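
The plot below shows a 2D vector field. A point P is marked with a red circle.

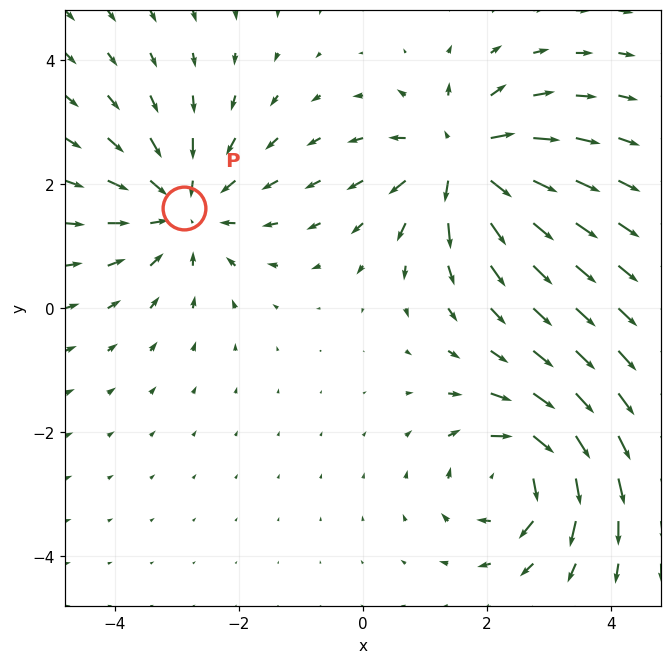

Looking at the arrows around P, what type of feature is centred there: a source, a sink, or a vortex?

At P (-2.9, 1.6) the arrows converge inward. Divergence about -4, curl ≈0 — negative divergence with near-zero curl is a sink.

sink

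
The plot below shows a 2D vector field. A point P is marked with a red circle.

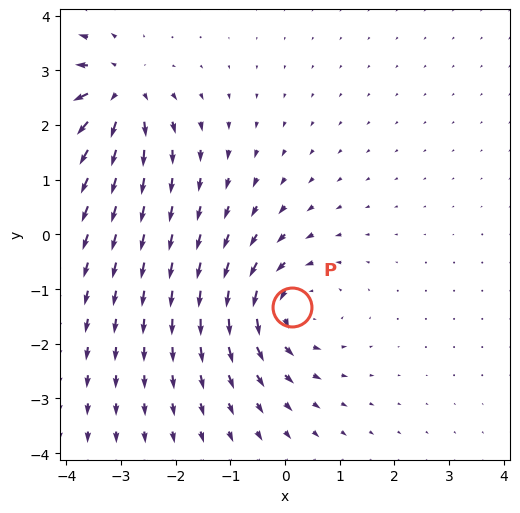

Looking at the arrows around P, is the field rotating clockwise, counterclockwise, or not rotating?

counterclockwise

Near P at (0.1, -1.3) the arrows circulate counterclockwise. The curl (z-component) there is about +4; positive curl means counterclockwise rotation.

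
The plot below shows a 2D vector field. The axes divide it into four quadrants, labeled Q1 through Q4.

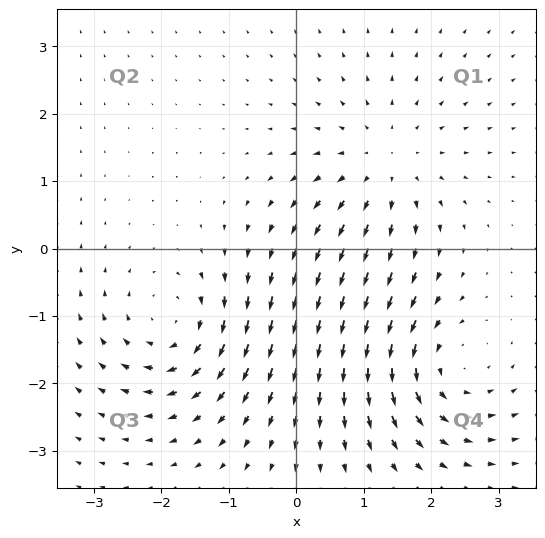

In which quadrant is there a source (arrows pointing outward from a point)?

Q1

The source sits at approximately (1.3, 1.2), which lies in quadrant Q1. The divergence there is about +3, positive as expected for a source.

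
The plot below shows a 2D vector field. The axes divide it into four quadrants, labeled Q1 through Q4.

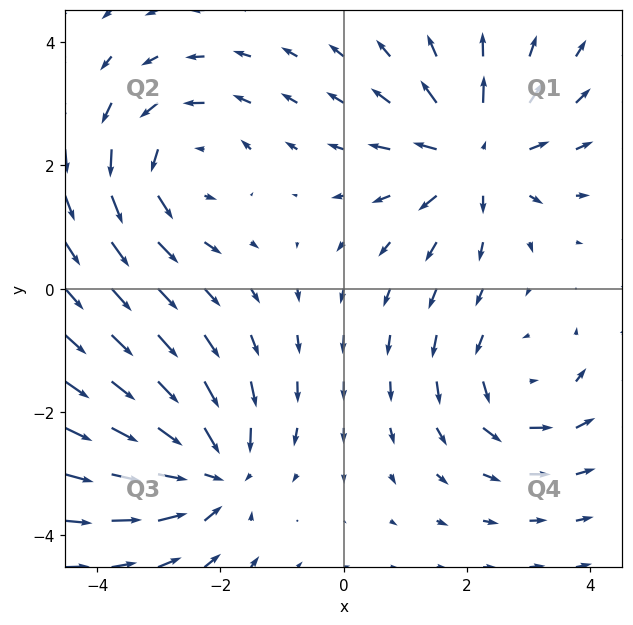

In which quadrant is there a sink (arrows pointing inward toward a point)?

The sink sits at approximately (-2.2, -3.0), which lies in quadrant Q3. The divergence there is about -4, negative as expected for a sink.

Q3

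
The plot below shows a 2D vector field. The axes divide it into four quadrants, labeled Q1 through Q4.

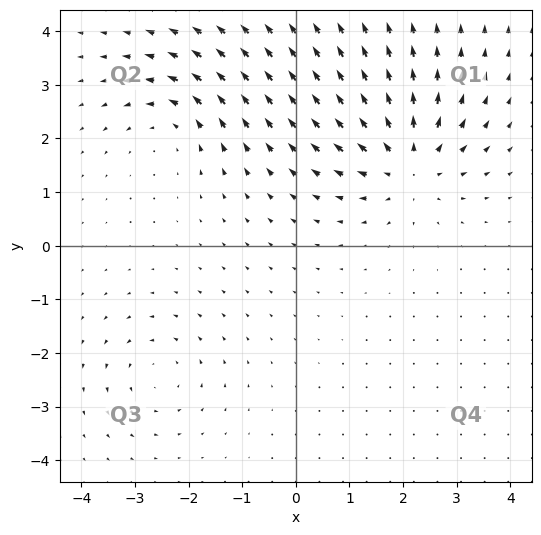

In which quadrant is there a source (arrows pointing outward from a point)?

The source sits at approximately (2.1, 1.5), which lies in quadrant Q1. The divergence there is about +5, positive as expected for a source.

Q1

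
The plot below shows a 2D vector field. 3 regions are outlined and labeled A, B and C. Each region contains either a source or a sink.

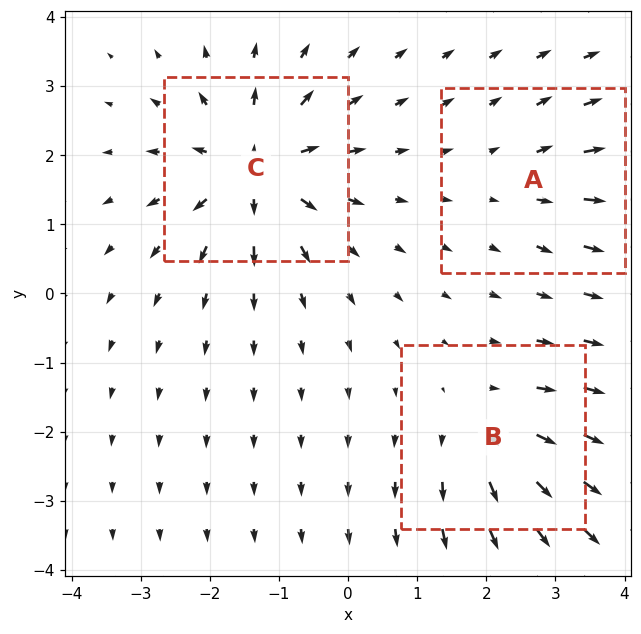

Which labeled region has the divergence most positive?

C

Divergence at each region's feature centre — A: about +2, B: about +4, C: about +6. Region C is most positive.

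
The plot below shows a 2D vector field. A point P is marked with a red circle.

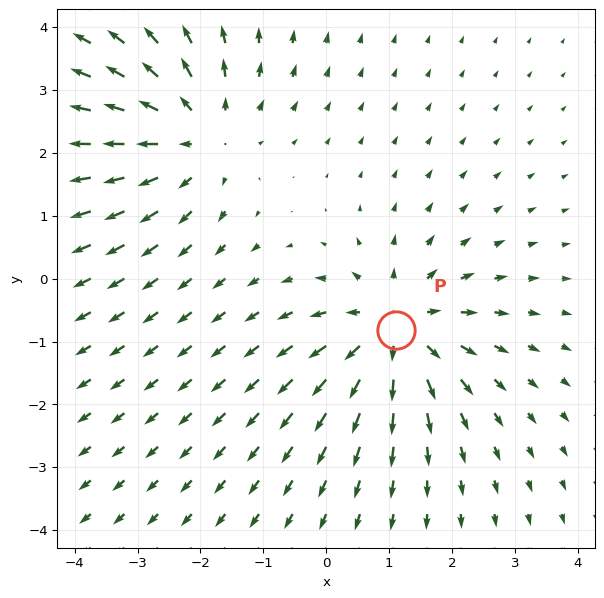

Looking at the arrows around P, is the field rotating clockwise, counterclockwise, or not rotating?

Near P at (1.1, -0.8) the arrows show no circulation. The curl there is ≈0.

not rotating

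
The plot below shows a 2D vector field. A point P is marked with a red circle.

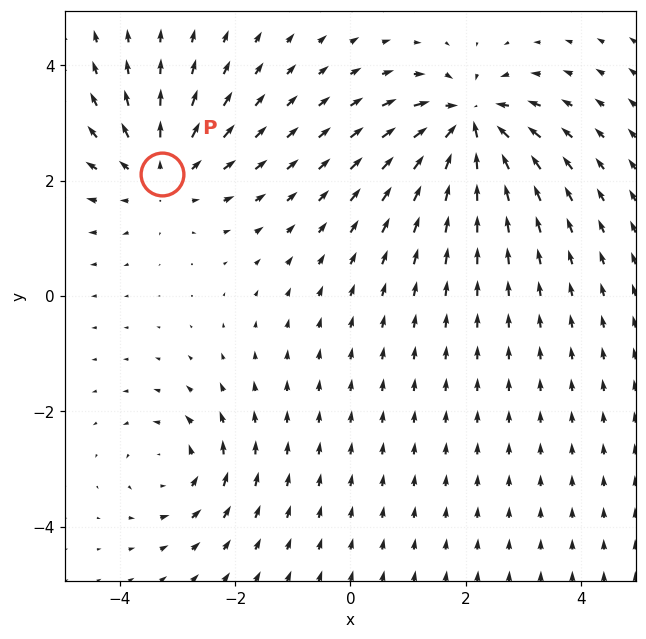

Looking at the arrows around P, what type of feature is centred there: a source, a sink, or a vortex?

At P (-3.3, 2.1) the arrows spread outward. Divergence about +4, curl ≈0 — positive divergence with near-zero curl is a source.

source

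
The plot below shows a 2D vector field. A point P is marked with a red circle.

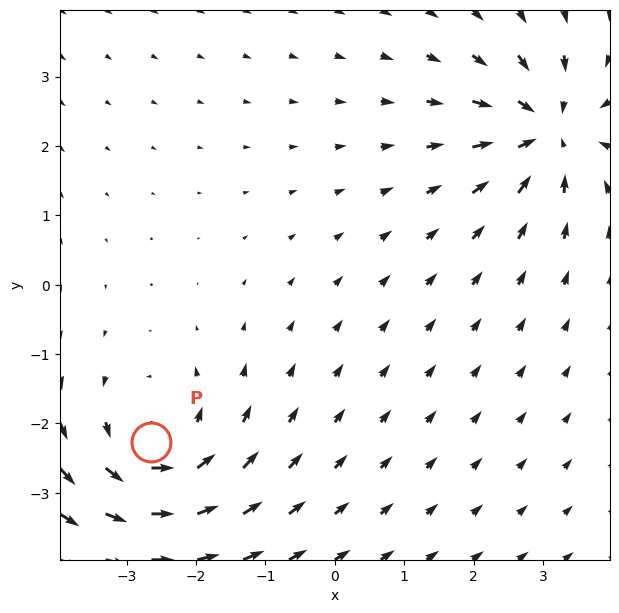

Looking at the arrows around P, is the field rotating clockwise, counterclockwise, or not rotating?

counterclockwise

Near P at (-2.7, -2.3) the arrows circulate counterclockwise. The curl (z-component) there is about +4; positive curl means counterclockwise rotation.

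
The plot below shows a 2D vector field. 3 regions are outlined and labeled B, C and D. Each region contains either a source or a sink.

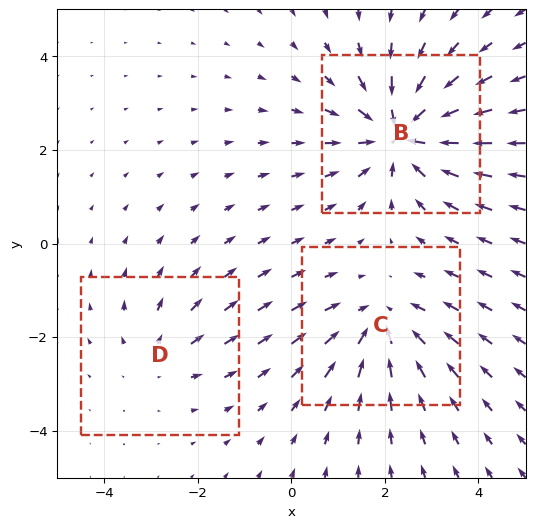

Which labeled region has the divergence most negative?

B

Divergence at each region's feature centre — B: about -4, C: about -3, D: about +2. Region B is most negative.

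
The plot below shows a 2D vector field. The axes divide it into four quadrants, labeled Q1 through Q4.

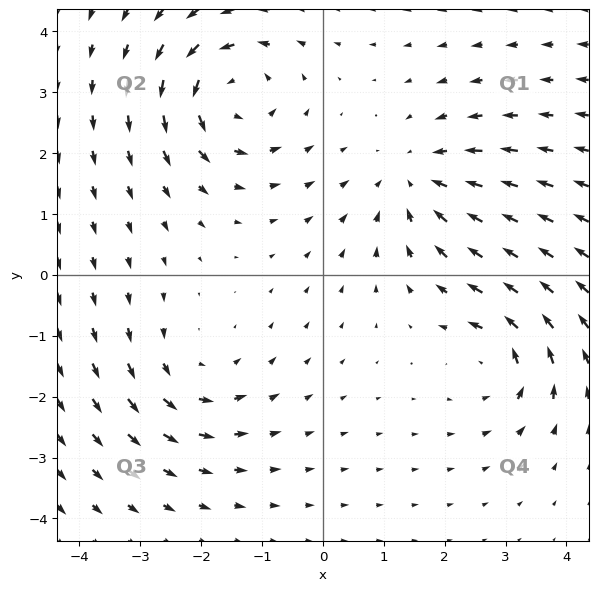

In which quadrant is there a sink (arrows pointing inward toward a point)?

The sink sits at approximately (1.6, 1.5), which lies in quadrant Q1. The divergence there is about -4, negative as expected for a sink.

Q1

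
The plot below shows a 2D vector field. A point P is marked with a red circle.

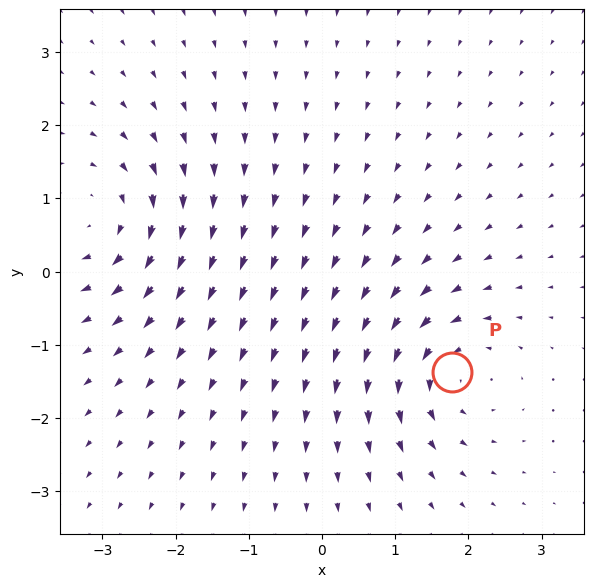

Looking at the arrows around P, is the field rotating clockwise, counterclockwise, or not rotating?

counterclockwise

Near P at (1.8, -1.4) the arrows circulate counterclockwise. The curl (z-component) there is about +6; positive curl means counterclockwise rotation.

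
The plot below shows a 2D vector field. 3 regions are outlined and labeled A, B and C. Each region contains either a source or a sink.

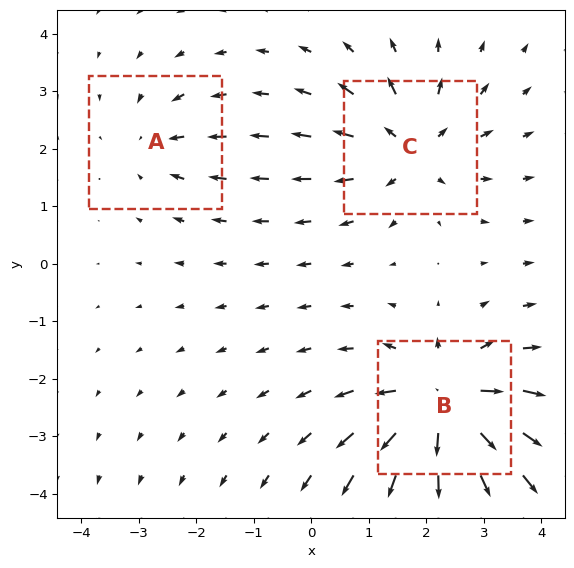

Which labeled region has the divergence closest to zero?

A

Divergence at each region's feature centre — A: about -2, B: about +6, C: about +4. Region A is closest to zero.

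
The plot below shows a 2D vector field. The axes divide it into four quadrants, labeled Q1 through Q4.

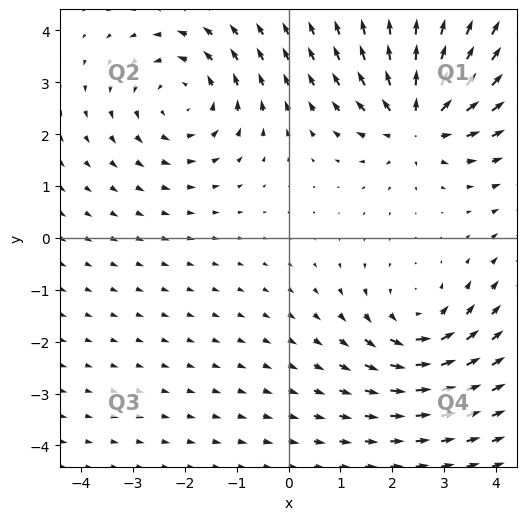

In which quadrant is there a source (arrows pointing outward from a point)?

Q1

The source sits at approximately (2.5, 2.2), which lies in quadrant Q1. The divergence there is about +5, positive as expected for a source.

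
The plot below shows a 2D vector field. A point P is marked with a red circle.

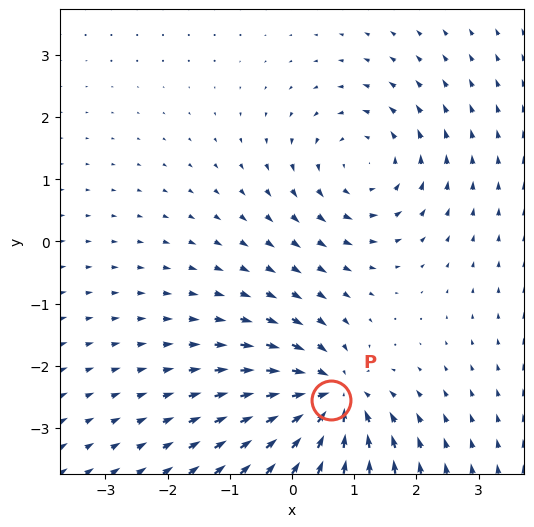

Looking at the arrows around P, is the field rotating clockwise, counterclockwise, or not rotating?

not rotating

Near P at (0.6, -2.5) the arrows show no circulation. The curl there is ≈0.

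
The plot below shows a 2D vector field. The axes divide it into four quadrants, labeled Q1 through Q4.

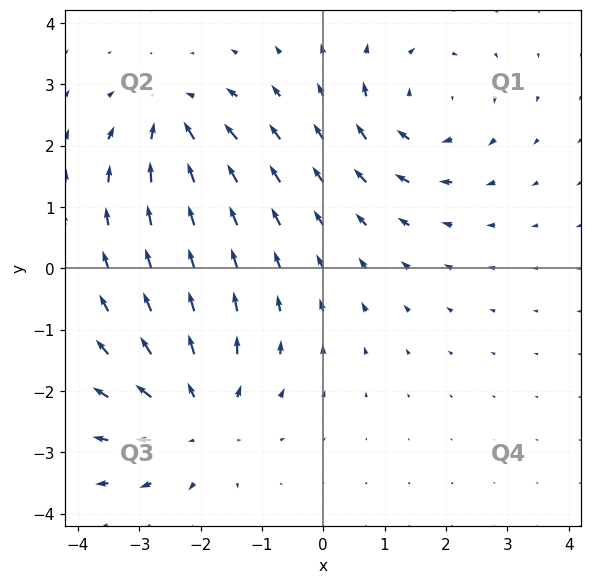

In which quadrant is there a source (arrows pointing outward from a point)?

The source sits at approximately (-2.1, -2.4), which lies in quadrant Q3. The divergence there is about +4, positive as expected for a source.

Q3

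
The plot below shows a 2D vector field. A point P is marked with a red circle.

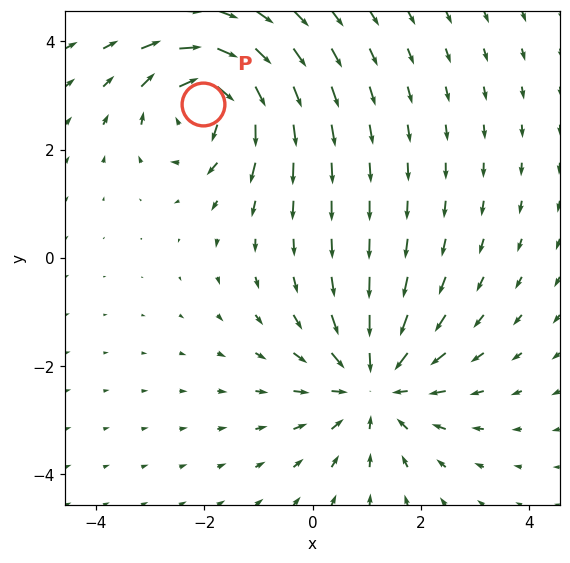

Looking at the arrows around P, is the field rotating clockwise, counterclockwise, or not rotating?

clockwise

Near P at (-2.0, 2.8) the arrows circulate clockwise. The curl (z-component) there is about -5; negative curl means clockwise rotation.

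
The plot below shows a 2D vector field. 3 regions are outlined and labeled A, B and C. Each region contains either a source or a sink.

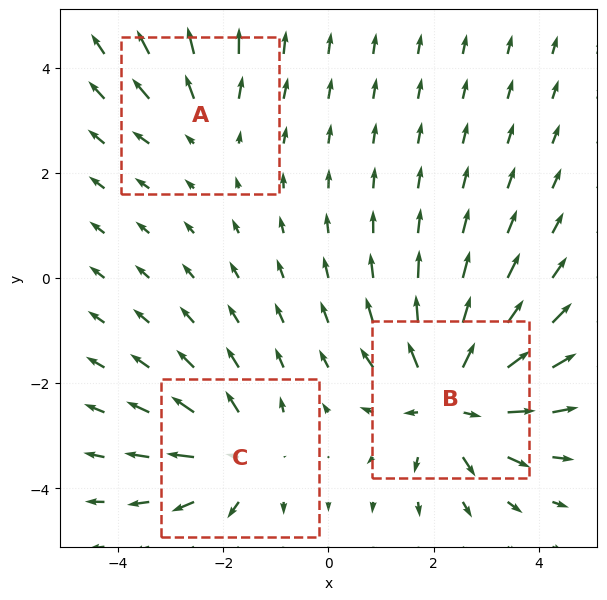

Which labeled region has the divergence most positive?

Divergence at each region's feature centre — A: about +2, B: about +5, C: about +3. Region B is most positive.

B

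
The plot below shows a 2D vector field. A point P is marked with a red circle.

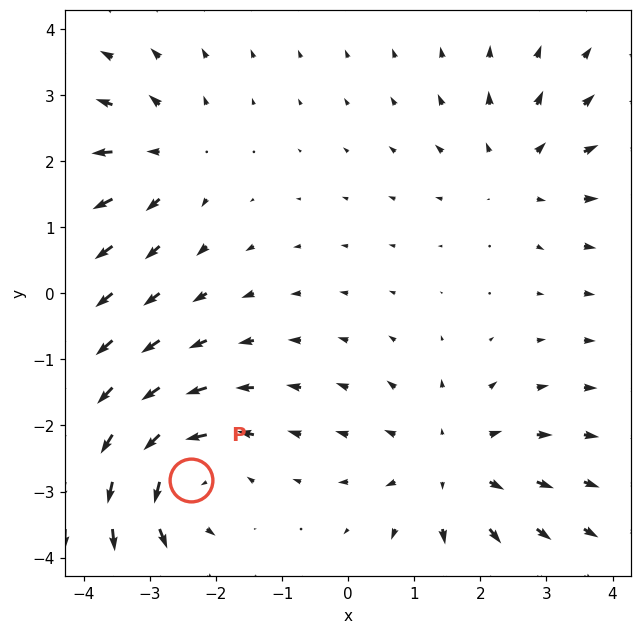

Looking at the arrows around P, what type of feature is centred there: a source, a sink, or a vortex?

At P (-2.4, -2.8) the arrows circulate counterclockwise. Divergence ≈0, curl about +5 — near-zero divergence with nonzero curl is a vortex.

vortex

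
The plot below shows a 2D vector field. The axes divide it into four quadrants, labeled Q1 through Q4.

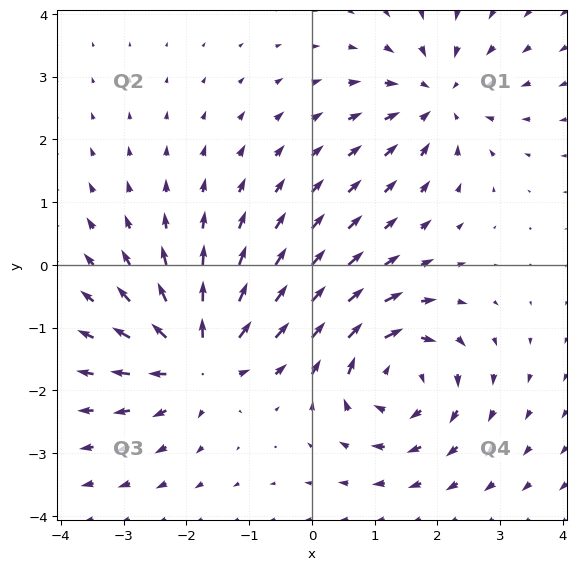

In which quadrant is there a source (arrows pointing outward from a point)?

Q3

The source sits at approximately (-1.8, -1.5), which lies in quadrant Q3. The divergence there is about +6, positive as expected for a source.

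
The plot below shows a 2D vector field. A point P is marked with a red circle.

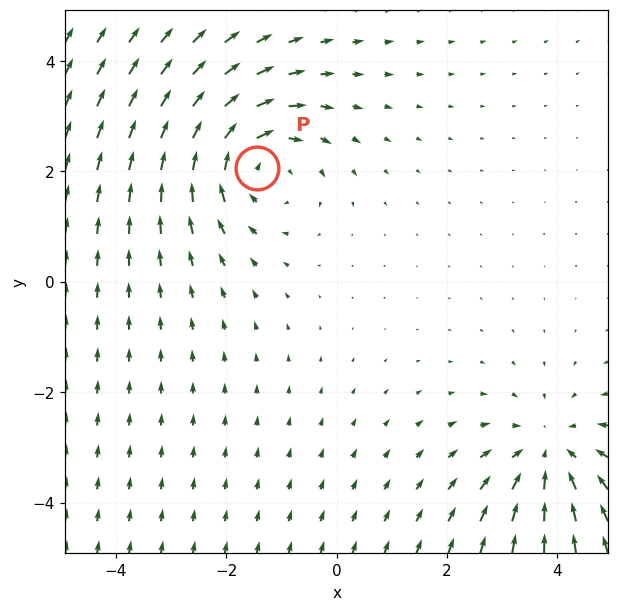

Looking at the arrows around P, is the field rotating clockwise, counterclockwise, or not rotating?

Near P at (-1.4, 2.1) the arrows circulate clockwise. The curl (z-component) there is about -3; negative curl means clockwise rotation.

clockwise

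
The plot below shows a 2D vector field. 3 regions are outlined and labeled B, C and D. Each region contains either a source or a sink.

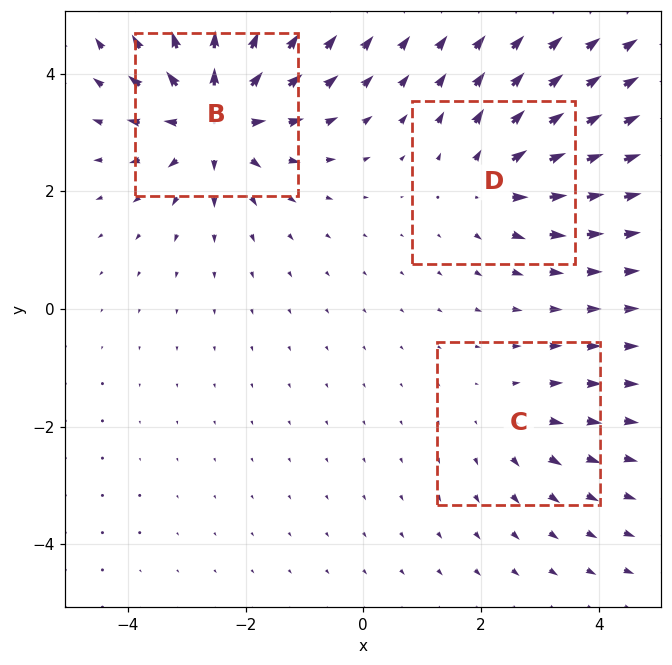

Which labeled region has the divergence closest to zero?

C

Divergence at each region's feature centre — B: about +6, C: about +2, D: about +3. Region C is closest to zero.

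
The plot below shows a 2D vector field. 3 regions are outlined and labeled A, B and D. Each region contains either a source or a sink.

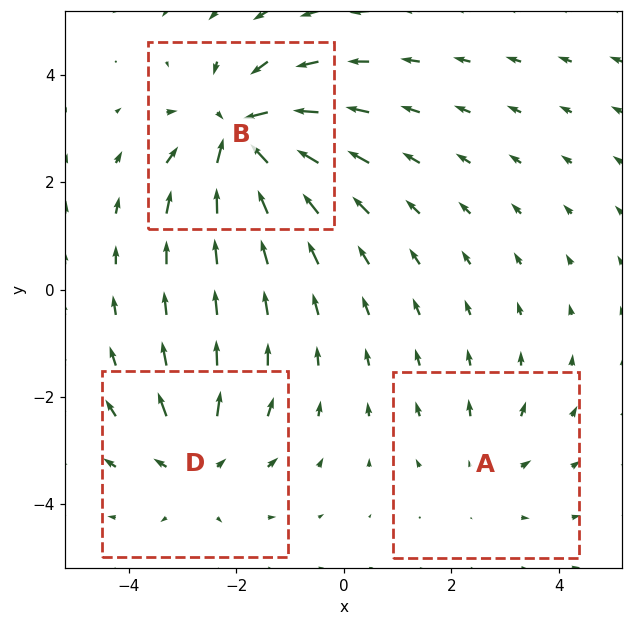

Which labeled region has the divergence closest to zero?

A

Divergence at each region's feature centre — A: about +2, B: about -5, D: about +3. Region A is closest to zero.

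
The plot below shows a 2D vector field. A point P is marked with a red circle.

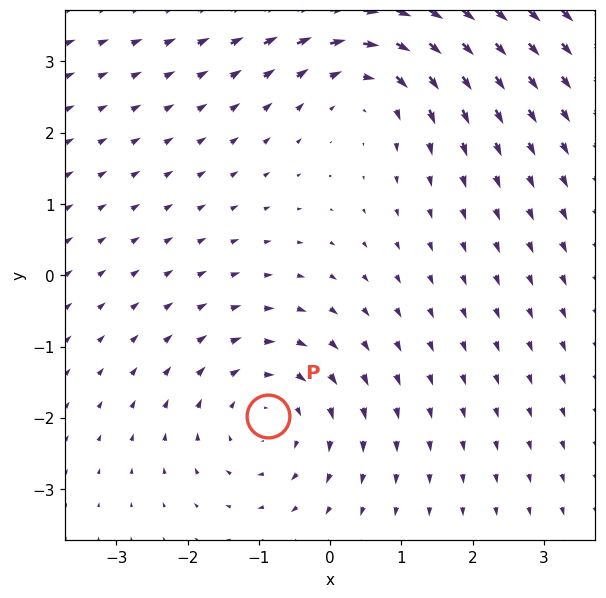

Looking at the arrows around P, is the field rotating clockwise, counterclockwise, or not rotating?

clockwise

Near P at (-0.9, -2.0) the arrows circulate clockwise. The curl (z-component) there is about -3; negative curl means clockwise rotation.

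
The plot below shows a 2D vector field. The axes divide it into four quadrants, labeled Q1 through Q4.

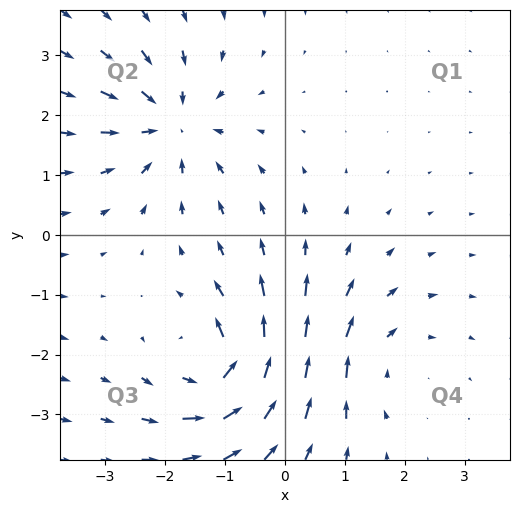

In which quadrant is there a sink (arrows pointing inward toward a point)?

Q2

The sink sits at approximately (-1.9, 1.8), which lies in quadrant Q2. The divergence there is about -5, negative as expected for a sink.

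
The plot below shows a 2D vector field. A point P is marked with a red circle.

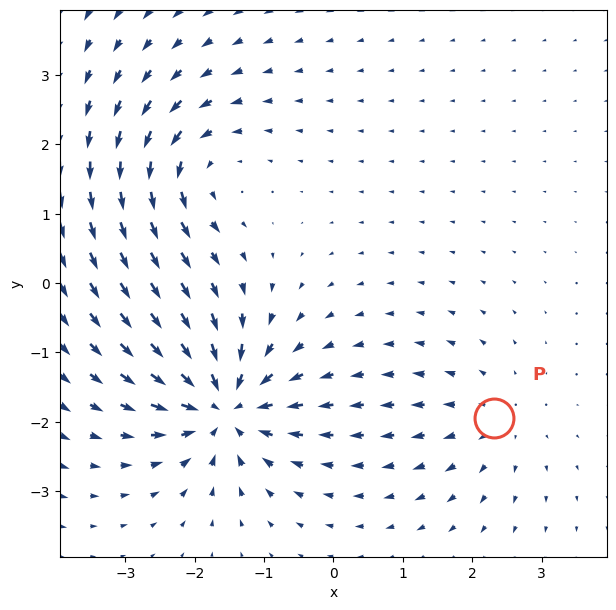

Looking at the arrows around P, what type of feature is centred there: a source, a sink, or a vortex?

source

At P (2.3, -1.9) the arrows spread outward. Divergence about +3, curl ≈0 — positive divergence with near-zero curl is a source.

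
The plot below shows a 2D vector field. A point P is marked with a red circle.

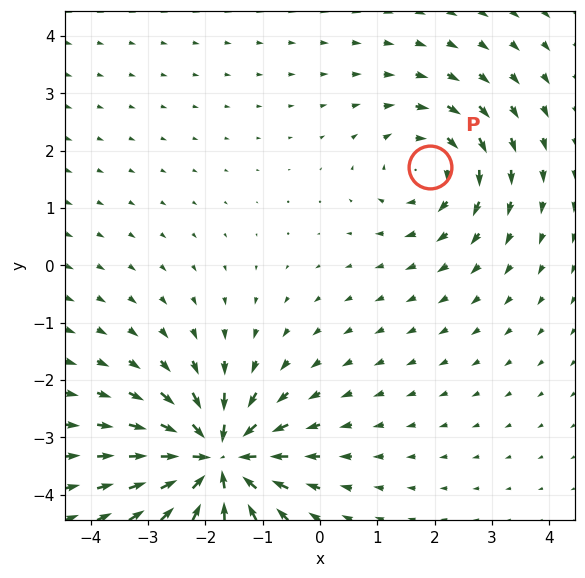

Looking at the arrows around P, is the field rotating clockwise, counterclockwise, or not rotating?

Near P at (1.9, 1.7) the arrows circulate clockwise. The curl (z-component) there is about -3; negative curl means clockwise rotation.

clockwise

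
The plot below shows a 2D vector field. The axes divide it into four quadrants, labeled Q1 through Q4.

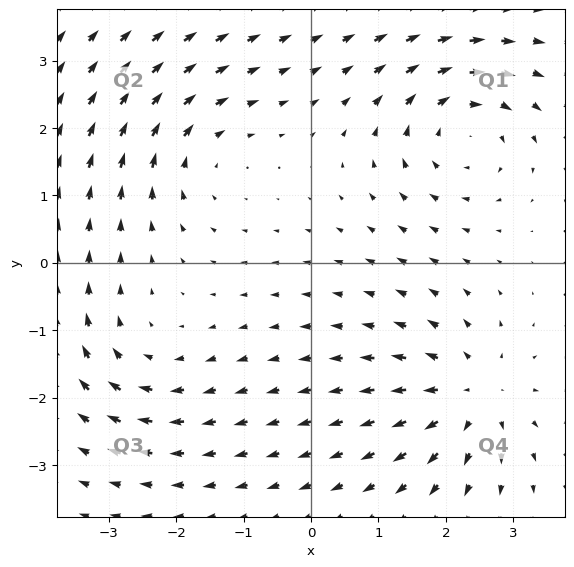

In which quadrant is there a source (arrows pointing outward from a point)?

Q4

The source sits at approximately (2.4, -2.0), which lies in quadrant Q4. The divergence there is about +5, positive as expected for a source.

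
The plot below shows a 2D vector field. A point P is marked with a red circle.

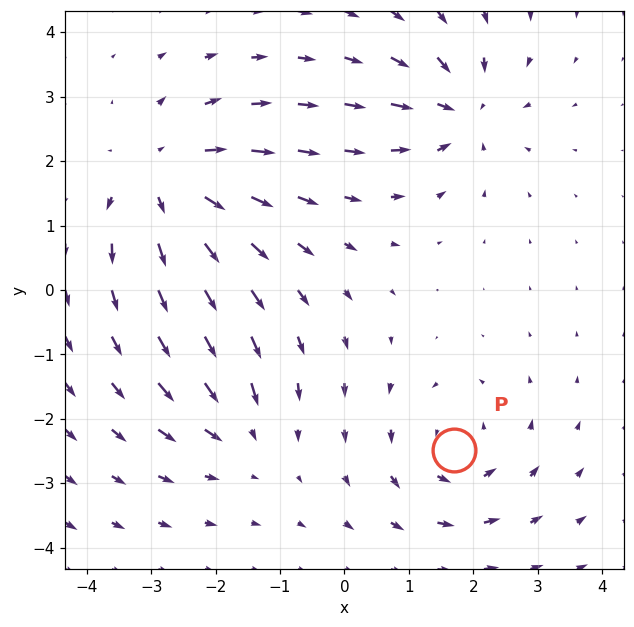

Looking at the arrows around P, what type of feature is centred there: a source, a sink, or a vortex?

At P (1.7, -2.5) the arrows circulate counterclockwise. Divergence ≈0, curl about +4 — near-zero divergence with nonzero curl is a vortex.

vortex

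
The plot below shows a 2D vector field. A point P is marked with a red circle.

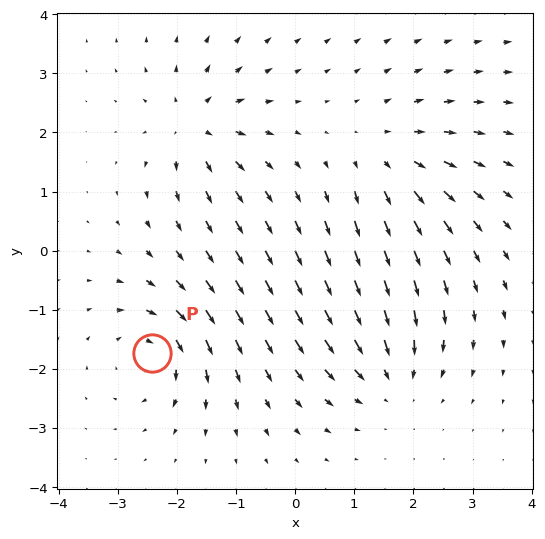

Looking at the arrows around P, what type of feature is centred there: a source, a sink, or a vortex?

At P (-2.4, -1.7) the arrows circulate clockwise. Divergence ≈0, curl about -6 — near-zero divergence with nonzero curl is a vortex.

vortex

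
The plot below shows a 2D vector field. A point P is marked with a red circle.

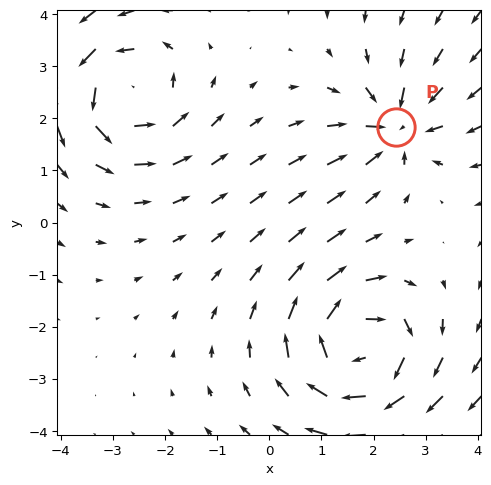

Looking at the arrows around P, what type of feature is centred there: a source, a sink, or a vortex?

sink

At P (2.4, 1.8) the arrows converge inward. Divergence about -4, curl ≈0 — negative divergence with near-zero curl is a sink.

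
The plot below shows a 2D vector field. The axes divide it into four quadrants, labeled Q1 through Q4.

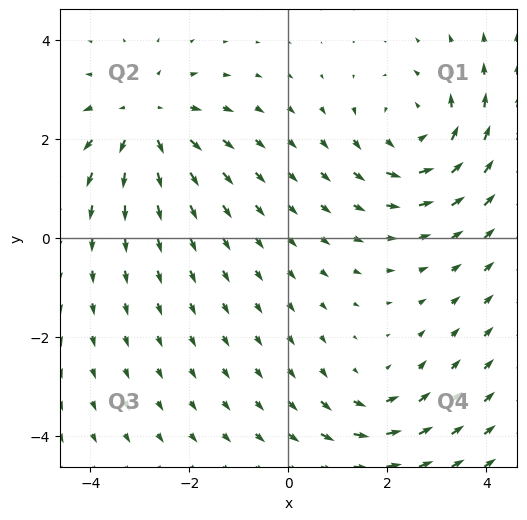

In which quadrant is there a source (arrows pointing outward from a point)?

Q2

The source sits at approximately (-2.9, 2.4), which lies in quadrant Q2. The divergence there is about +4, positive as expected for a source.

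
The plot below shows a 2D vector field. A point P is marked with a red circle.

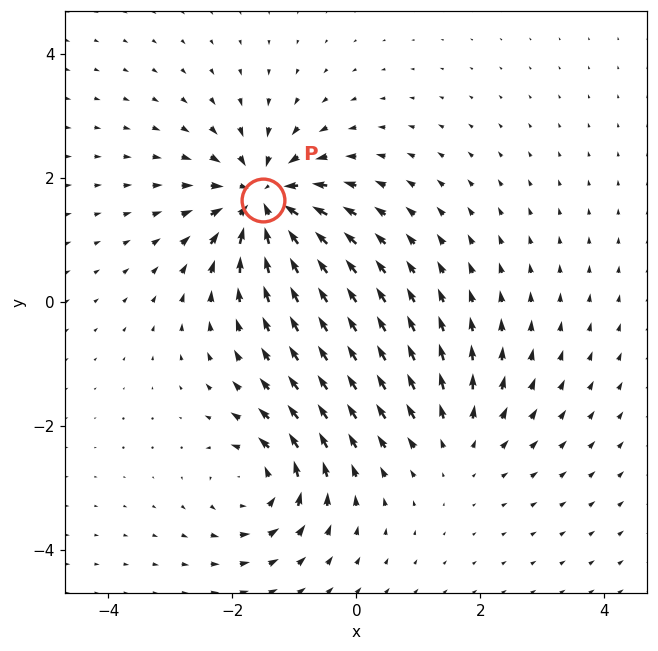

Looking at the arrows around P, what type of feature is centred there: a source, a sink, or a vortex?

At P (-1.5, 1.6) the arrows converge inward. Divergence about -6, curl ≈0 — negative divergence with near-zero curl is a sink.

sink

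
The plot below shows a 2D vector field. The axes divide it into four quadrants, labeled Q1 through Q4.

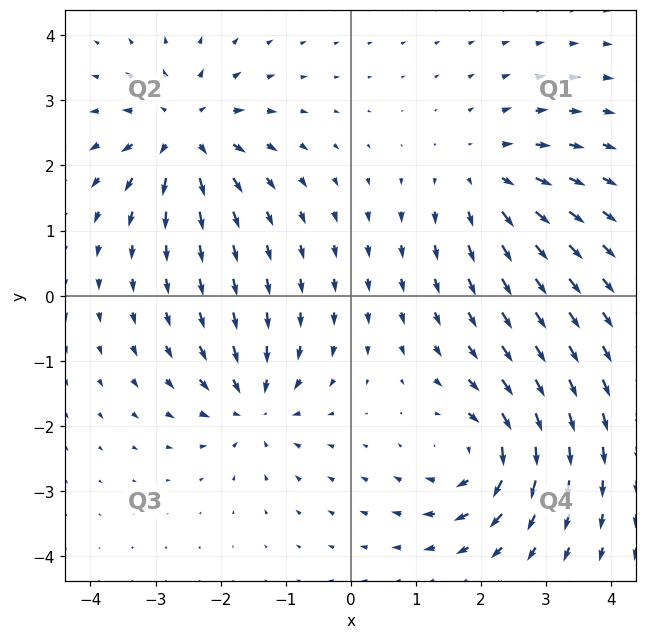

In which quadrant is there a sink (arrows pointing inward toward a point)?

The sink sits at approximately (-1.5, -1.7), which lies in quadrant Q3. The divergence there is about -5, negative as expected for a sink.

Q3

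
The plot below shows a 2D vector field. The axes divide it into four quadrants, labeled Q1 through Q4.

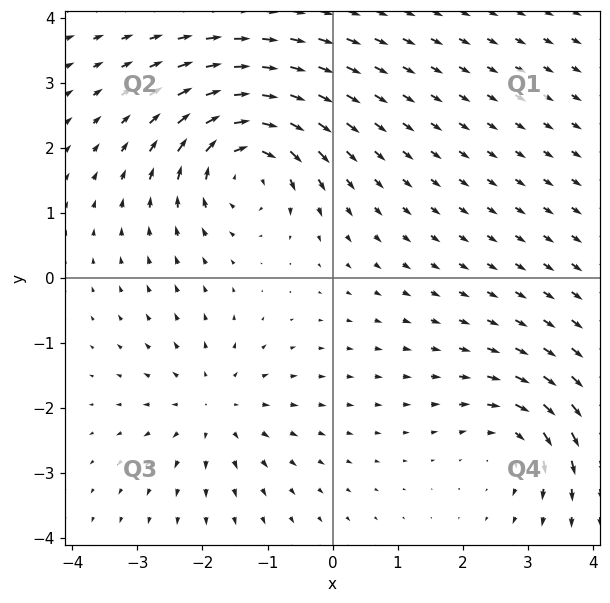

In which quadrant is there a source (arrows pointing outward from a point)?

Q3

The source sits at approximately (-1.8, -2.0), which lies in quadrant Q3. The divergence there is about +3, positive as expected for a source.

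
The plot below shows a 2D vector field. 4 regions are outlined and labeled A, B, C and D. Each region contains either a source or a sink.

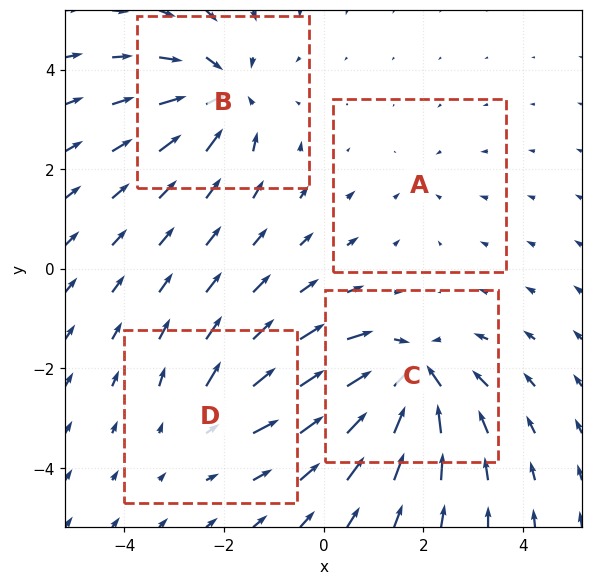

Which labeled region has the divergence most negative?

Divergence at each region's feature centre — A: about -2, B: about -6, C: about -7, D: about +3. Region C is most negative.

C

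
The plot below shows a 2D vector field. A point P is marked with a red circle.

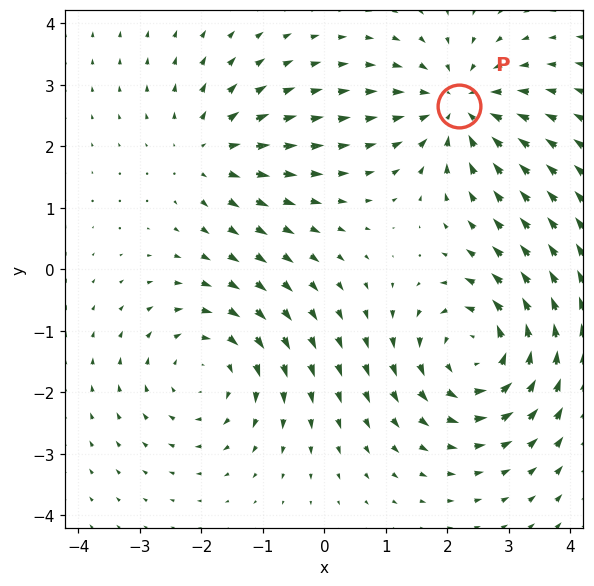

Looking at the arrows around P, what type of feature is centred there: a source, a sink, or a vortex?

sink

At P (2.2, 2.7) the arrows converge inward. Divergence about -4, curl ≈0 — negative divergence with near-zero curl is a sink.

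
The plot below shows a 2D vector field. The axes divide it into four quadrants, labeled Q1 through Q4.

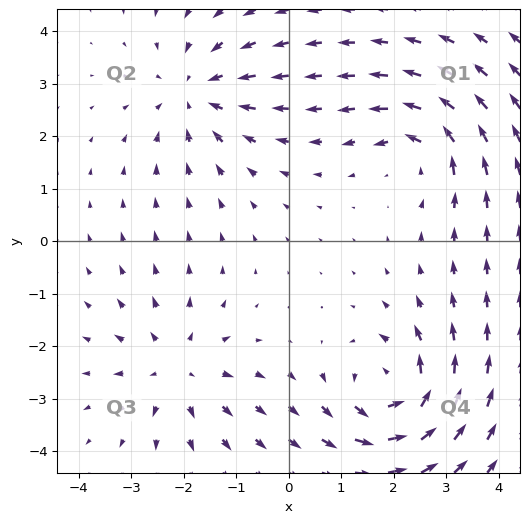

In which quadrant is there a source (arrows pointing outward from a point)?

The source sits at approximately (-2.1, -2.4), which lies in quadrant Q3. The divergence there is about +4, positive as expected for a source.

Q3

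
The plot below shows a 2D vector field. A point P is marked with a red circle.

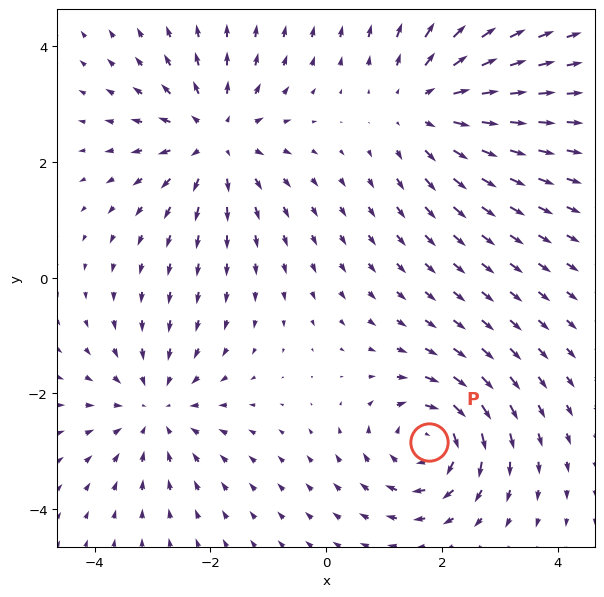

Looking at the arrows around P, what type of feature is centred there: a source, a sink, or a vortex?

vortex

At P (1.8, -2.8) the arrows circulate clockwise. Divergence ≈0, curl about -5 — near-zero divergence with nonzero curl is a vortex.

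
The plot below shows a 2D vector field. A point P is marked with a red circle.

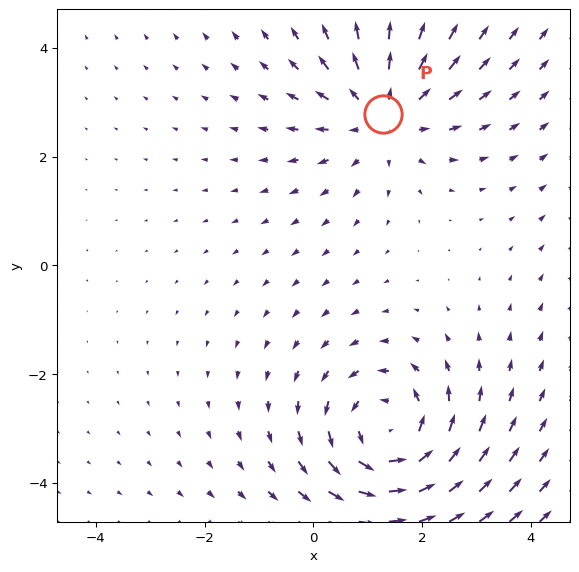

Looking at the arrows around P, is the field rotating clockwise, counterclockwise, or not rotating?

not rotating

Near P at (1.3, 2.8) the arrows show no circulation. The curl there is ≈0.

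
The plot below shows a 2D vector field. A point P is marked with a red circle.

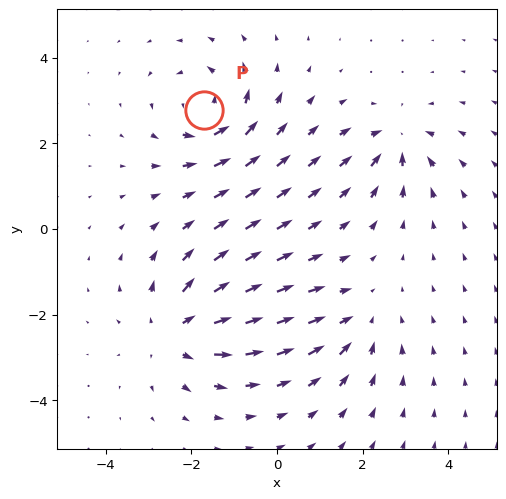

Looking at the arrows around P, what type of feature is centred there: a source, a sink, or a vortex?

vortex

At P (-1.7, 2.8) the arrows circulate counterclockwise. Divergence ≈0, curl about +4 — near-zero divergence with nonzero curl is a vortex.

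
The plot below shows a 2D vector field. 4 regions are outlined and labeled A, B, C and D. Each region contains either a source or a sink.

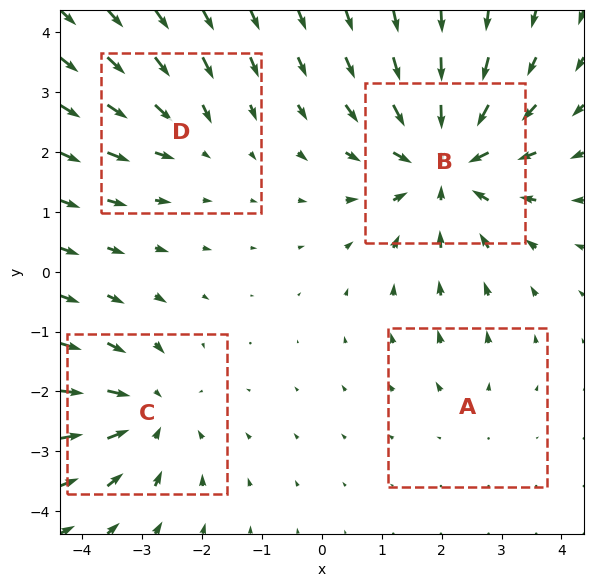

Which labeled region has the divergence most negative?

B

Divergence at each region's feature centre — A: about +2, B: about -6, C: about -4, D: about -3. Region B is most negative.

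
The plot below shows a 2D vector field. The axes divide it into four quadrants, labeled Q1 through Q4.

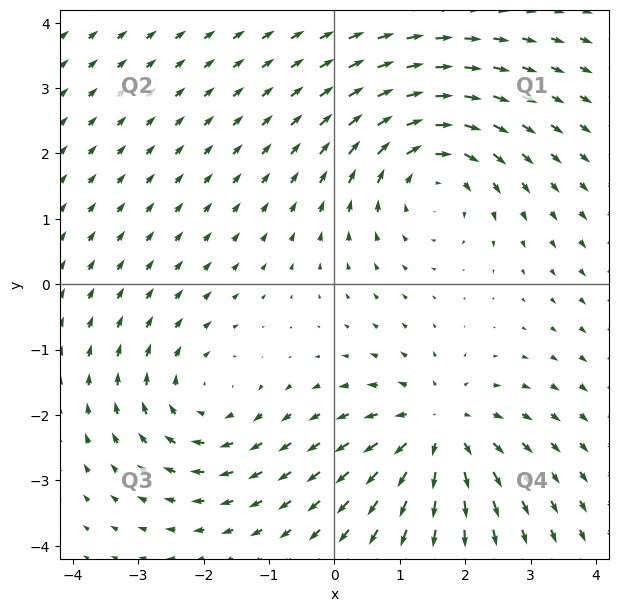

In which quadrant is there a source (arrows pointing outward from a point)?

Q4

The source sits at approximately (1.6, -2.2), which lies in quadrant Q4. The divergence there is about +4, positive as expected for a source.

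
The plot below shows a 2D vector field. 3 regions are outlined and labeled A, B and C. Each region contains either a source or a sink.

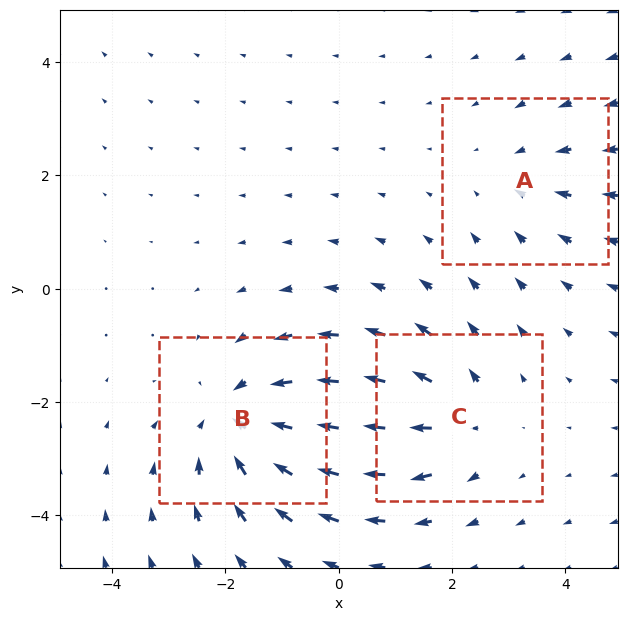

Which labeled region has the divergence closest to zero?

Divergence at each region's feature centre — A: about -2, B: about -4, C: about +3. Region A is closest to zero.

A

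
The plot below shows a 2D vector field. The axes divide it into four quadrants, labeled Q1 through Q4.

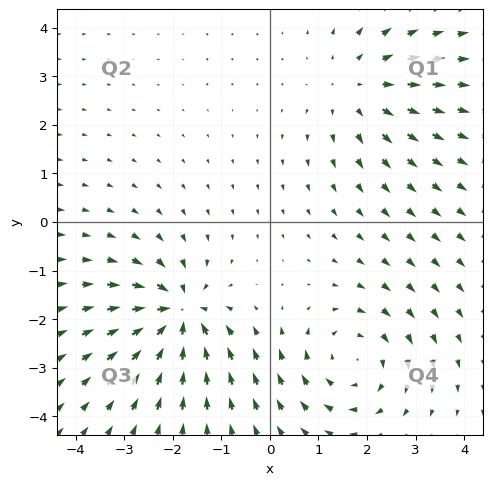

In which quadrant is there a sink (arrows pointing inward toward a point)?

The sink sits at approximately (-1.9, -1.9), which lies in quadrant Q3. The divergence there is about -7, negative as expected for a sink.

Q3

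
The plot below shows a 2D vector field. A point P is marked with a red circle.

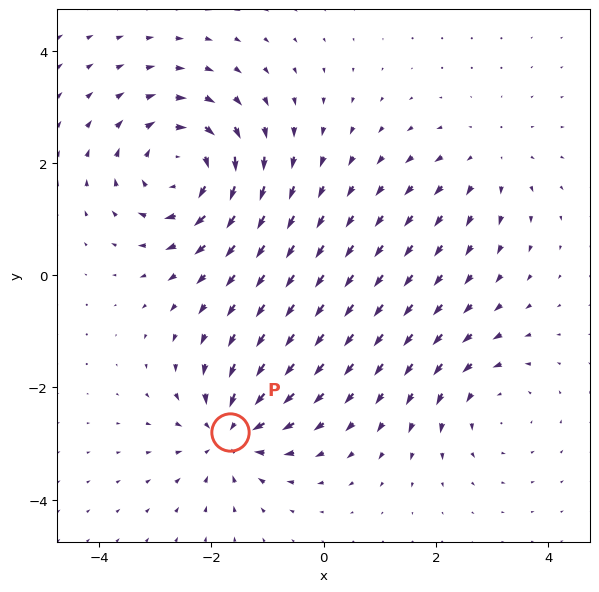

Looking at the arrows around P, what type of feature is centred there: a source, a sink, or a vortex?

sink

At P (-1.7, -2.8) the arrows converge inward. Divergence about -5, curl ≈0 — negative divergence with near-zero curl is a sink.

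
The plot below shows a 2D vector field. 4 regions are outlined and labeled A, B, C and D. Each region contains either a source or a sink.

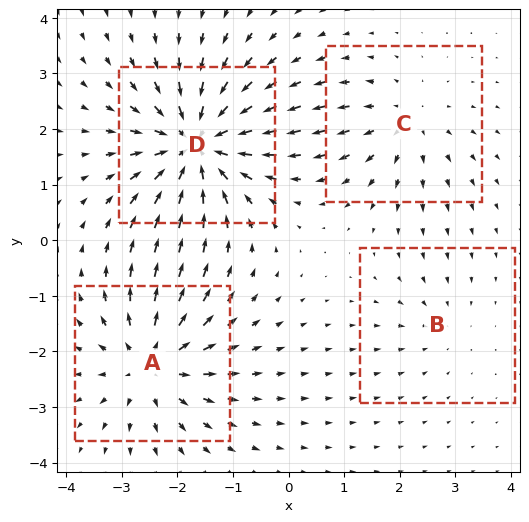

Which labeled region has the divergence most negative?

Divergence at each region's feature centre — A: about +6, B: about -2, C: about +4, D: about -7. Region D is most negative.

D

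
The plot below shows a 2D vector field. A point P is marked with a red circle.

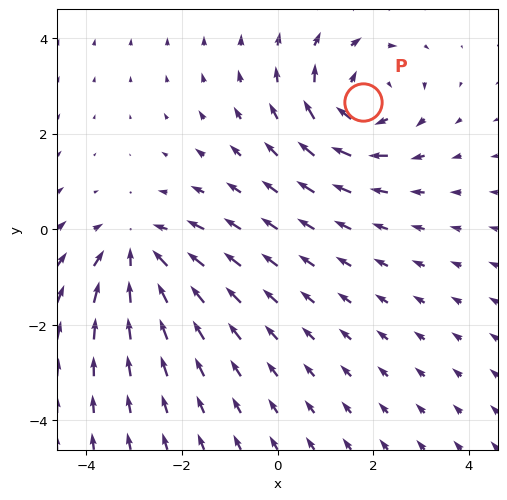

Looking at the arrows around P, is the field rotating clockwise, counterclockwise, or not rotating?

Near P at (1.8, 2.7) the arrows circulate clockwise. The curl (z-component) there is about -3; negative curl means clockwise rotation.

clockwise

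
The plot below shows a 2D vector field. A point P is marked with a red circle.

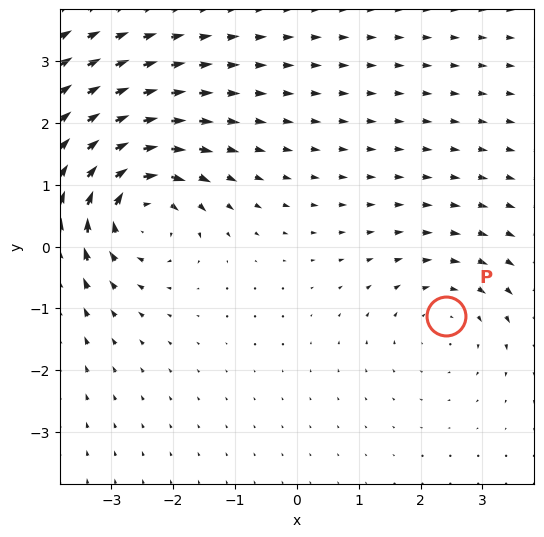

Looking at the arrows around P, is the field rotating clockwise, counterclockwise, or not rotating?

Near P at (2.4, -1.1) the arrows circulate clockwise. The curl (z-component) there is about -2; negative curl means clockwise rotation.

clockwise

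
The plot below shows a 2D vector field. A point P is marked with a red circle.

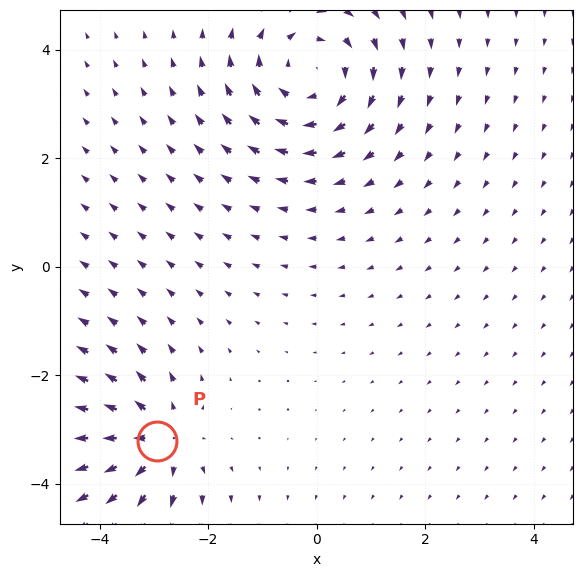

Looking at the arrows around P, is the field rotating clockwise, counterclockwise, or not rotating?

Near P at (-2.9, -3.2) the arrows show no circulation. The curl there is ≈0.

not rotating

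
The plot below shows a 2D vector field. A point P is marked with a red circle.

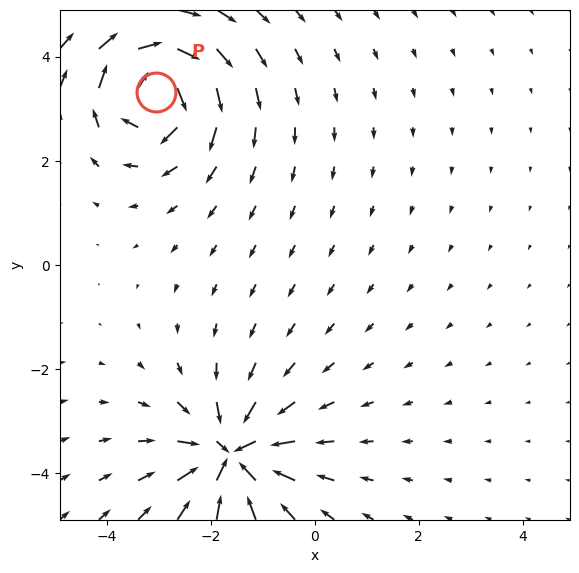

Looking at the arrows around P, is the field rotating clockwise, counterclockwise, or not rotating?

clockwise

Near P at (-3.1, 3.3) the arrows circulate clockwise. The curl (z-component) there is about -6; negative curl means clockwise rotation.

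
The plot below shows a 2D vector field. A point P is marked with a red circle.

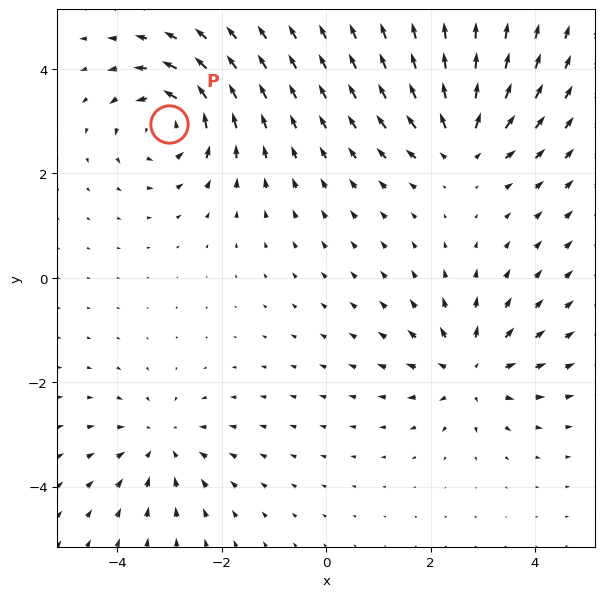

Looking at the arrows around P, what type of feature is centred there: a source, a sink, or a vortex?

vortex

At P (-3.0, 2.9) the arrows circulate counterclockwise. Divergence ≈0, curl about +5 — near-zero divergence with nonzero curl is a vortex.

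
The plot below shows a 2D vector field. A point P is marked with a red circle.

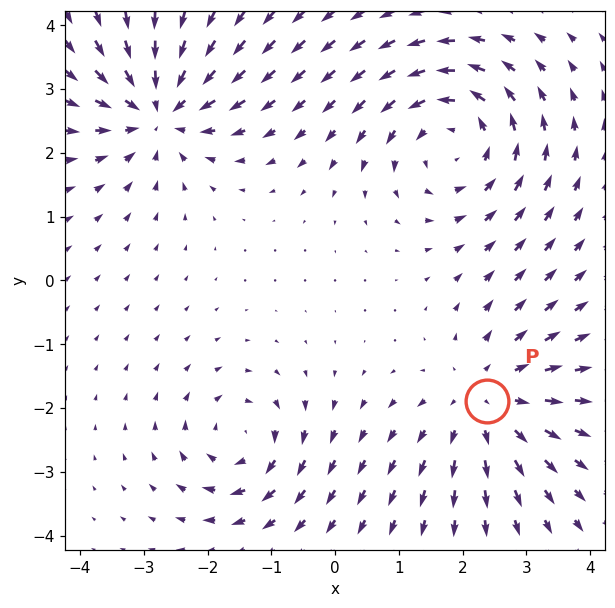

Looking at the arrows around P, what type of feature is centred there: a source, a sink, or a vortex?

At P (2.4, -1.9) the arrows spread outward. Divergence about +4, curl ≈0 — positive divergence with near-zero curl is a source.

source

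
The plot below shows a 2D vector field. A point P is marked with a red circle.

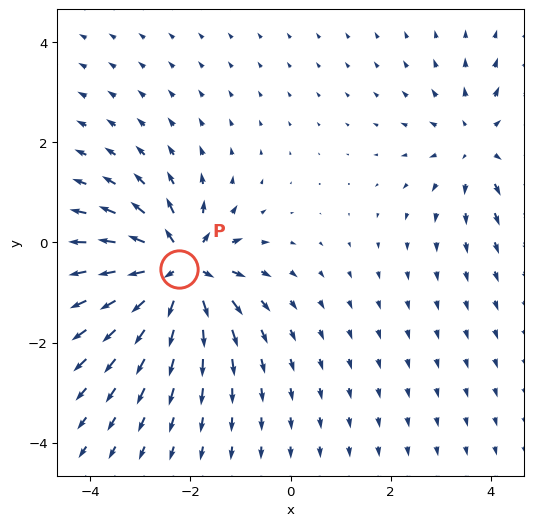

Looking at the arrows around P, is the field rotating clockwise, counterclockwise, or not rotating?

Near P at (-2.2, -0.5) the arrows show no circulation. The curl there is ≈0.

not rotating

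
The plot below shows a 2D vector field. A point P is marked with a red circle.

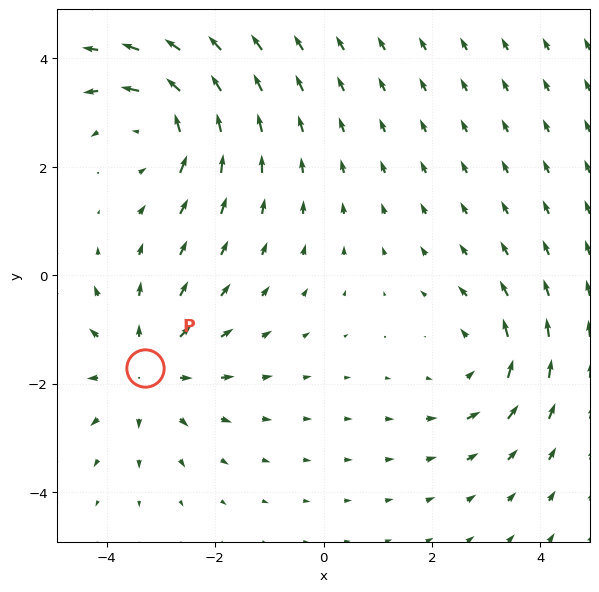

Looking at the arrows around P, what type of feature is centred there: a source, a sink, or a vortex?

At P (-3.3, -1.7) the arrows spread outward. Divergence about +3, curl ≈0 — positive divergence with near-zero curl is a source.

source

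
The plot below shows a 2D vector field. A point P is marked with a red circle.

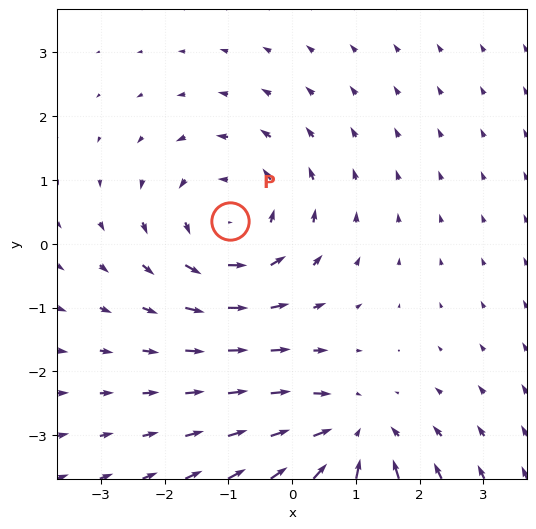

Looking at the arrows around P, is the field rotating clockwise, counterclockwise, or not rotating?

counterclockwise

Near P at (-1.0, 0.4) the arrows circulate counterclockwise. The curl (z-component) there is about +4; positive curl means counterclockwise rotation.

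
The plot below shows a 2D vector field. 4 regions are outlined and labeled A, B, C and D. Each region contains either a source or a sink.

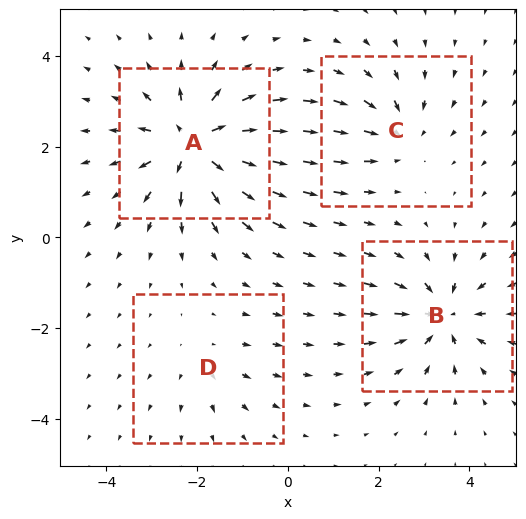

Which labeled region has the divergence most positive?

Divergence at each region's feature centre — A: about +7, B: about -6, C: about -4, D: about +2. Region A is most positive.

A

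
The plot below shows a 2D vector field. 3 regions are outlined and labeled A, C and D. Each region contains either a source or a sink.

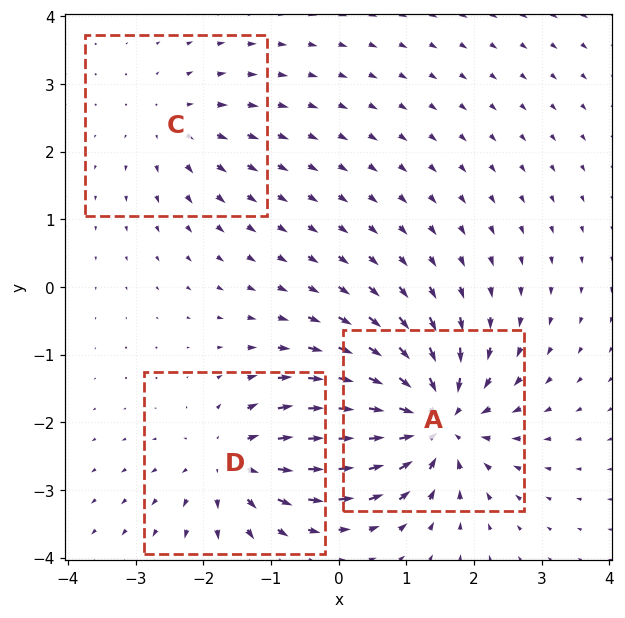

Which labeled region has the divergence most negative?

Divergence at each region's feature centre — A: about -6, C: about +2, D: about +4. Region A is most negative.

A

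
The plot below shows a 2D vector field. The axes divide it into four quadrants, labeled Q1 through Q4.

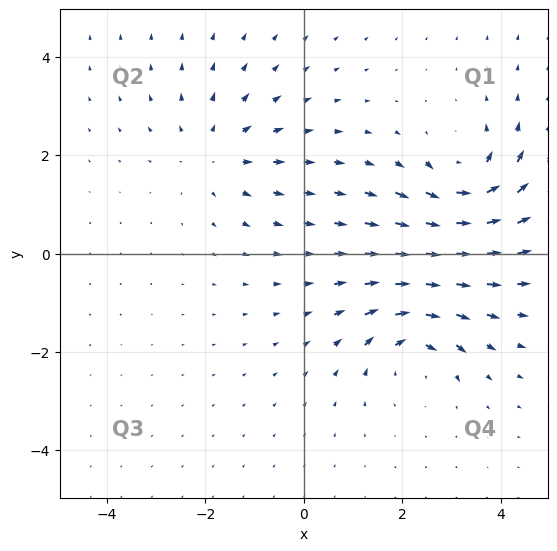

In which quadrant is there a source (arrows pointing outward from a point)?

Q2

The source sits at approximately (-1.8, 2.0), which lies in quadrant Q2. The divergence there is about +3, positive as expected for a source.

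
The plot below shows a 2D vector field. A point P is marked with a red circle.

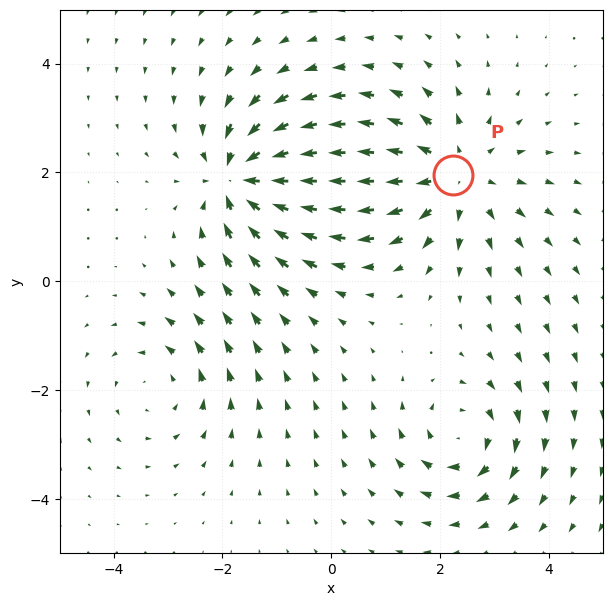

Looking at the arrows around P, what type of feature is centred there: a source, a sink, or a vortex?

At P (2.2, 1.9) the arrows spread outward. Divergence about +4, curl ≈0 — positive divergence with near-zero curl is a source.

source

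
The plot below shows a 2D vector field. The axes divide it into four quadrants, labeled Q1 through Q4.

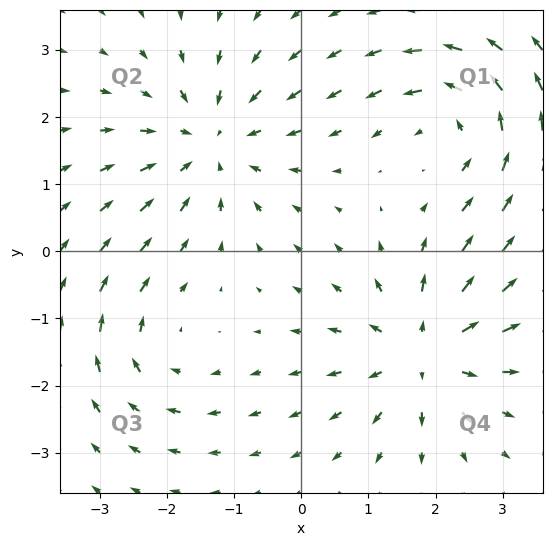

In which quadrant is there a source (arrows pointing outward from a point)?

The source sits at approximately (1.8, -1.5), which lies in quadrant Q4. The divergence there is about +5, positive as expected for a source.

Q4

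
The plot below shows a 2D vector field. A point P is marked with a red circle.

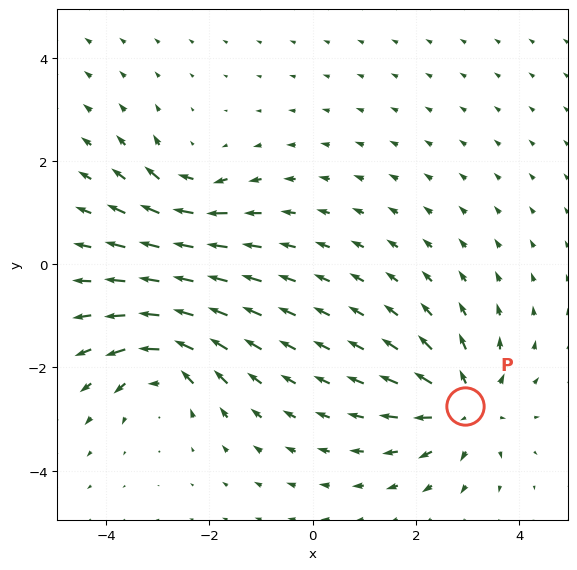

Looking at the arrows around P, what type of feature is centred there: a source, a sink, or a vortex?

At P (2.9, -2.7) the arrows spread outward. Divergence about +6, curl ≈0 — positive divergence with near-zero curl is a source.

source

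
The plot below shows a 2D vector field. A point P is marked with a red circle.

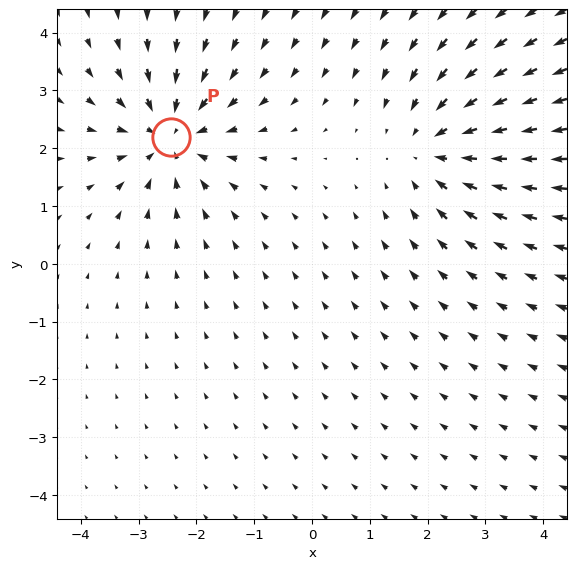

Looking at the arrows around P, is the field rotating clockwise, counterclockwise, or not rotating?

not rotating

Near P at (-2.4, 2.2) the arrows show no circulation. The curl there is ≈0.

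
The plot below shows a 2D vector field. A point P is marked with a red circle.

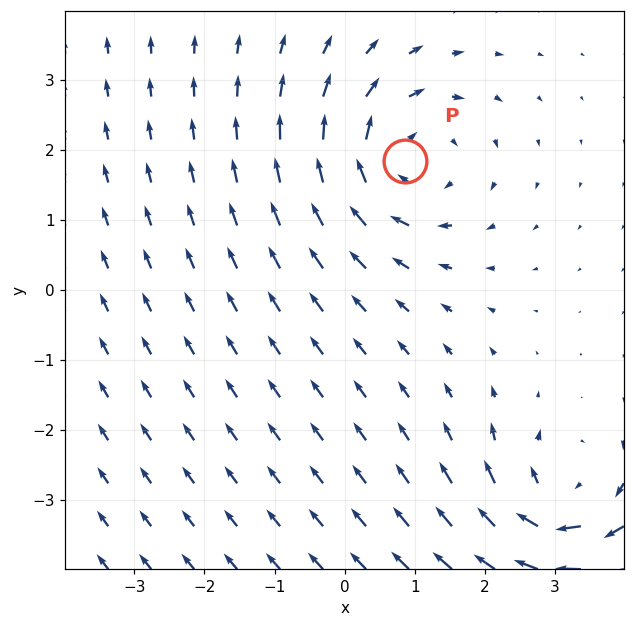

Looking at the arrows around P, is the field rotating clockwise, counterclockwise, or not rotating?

Near P at (0.9, 1.8) the arrows circulate clockwise. The curl (z-component) there is about -4; negative curl means clockwise rotation.

clockwise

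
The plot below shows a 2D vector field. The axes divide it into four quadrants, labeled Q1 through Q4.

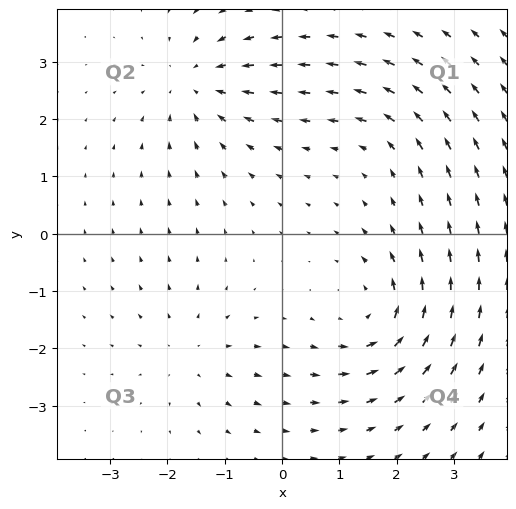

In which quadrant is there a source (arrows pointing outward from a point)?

Q3

The source sits at approximately (-1.6, -2.1), which lies in quadrant Q3. The divergence there is about +3, positive as expected for a source.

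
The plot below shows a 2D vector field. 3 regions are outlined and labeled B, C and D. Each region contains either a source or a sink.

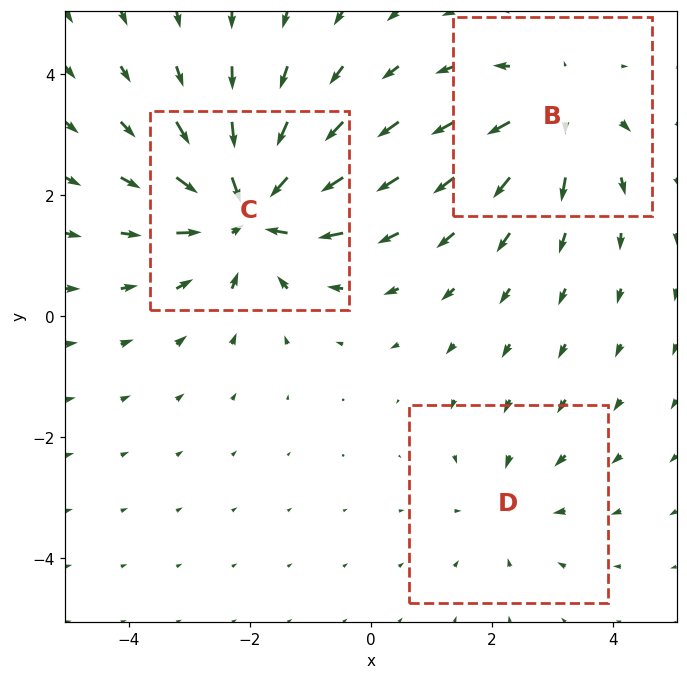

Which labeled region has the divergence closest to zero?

D

Divergence at each region's feature centre — B: about +3, C: about -5, D: about -2. Region D is closest to zero.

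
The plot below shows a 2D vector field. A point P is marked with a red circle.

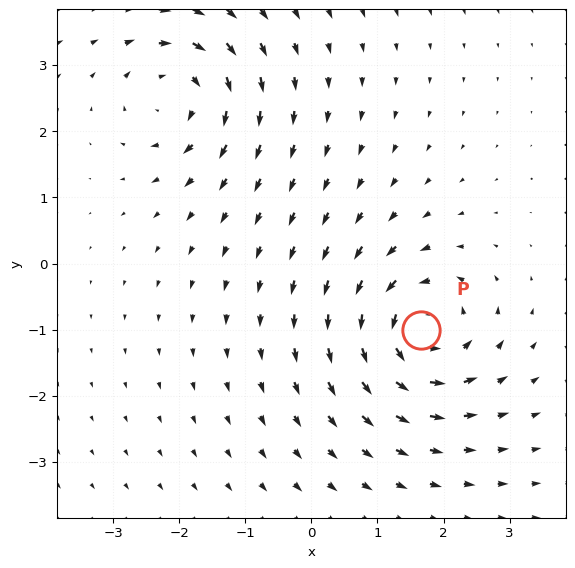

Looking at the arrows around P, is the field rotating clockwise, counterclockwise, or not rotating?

counterclockwise

Near P at (1.7, -1.0) the arrows circulate counterclockwise. The curl (z-component) there is about +5; positive curl means counterclockwise rotation.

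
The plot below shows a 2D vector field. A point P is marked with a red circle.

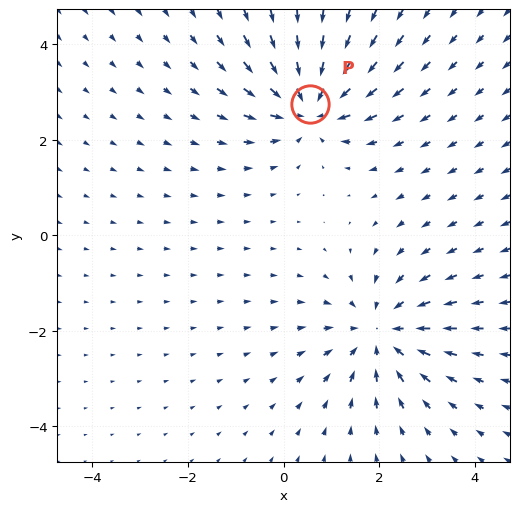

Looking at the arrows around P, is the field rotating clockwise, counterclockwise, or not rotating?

not rotating

Near P at (0.5, 2.7) the arrows show no circulation. The curl there is ≈0.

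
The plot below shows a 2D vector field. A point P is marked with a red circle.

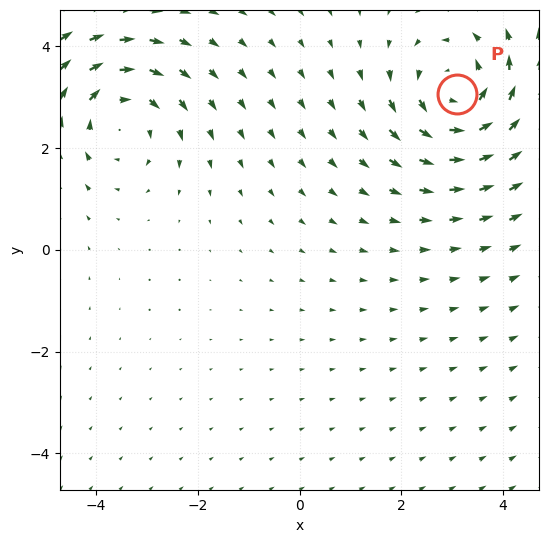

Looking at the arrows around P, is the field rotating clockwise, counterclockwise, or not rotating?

counterclockwise

Near P at (3.1, 3.1) the arrows circulate counterclockwise. The curl (z-component) there is about +4; positive curl means counterclockwise rotation.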